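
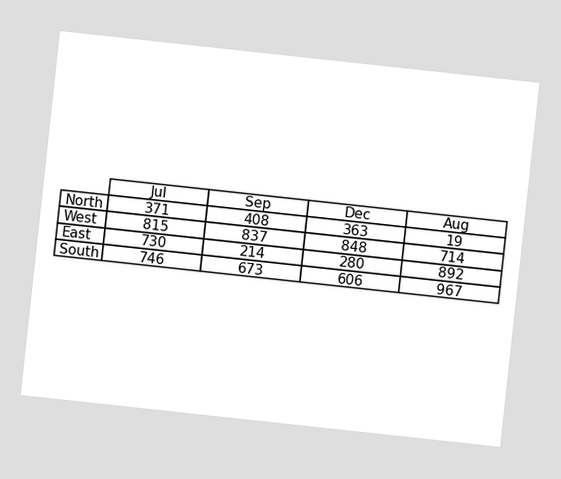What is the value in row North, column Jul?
The chart is tilted about 6° clockwise. The (North, Jul) cell reads 371.

371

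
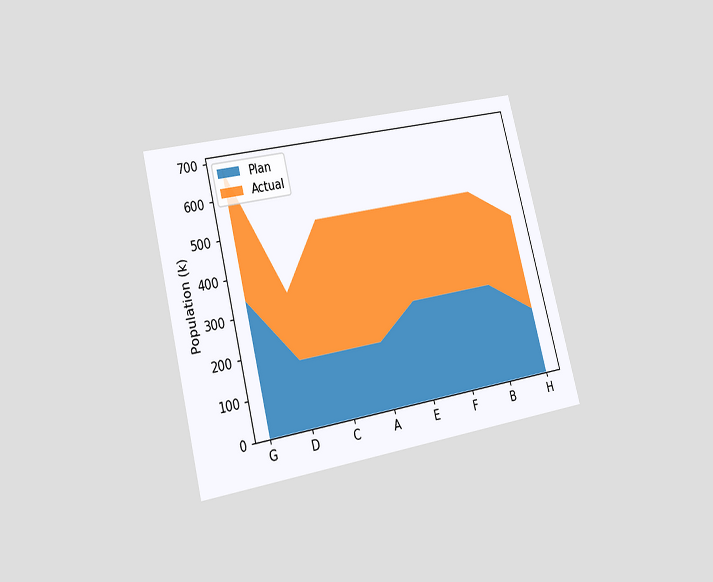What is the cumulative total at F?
The chart is tilted about 14° counter-clockwise and viewed at a slight angle. The stacked total at F reaches 510k.

510k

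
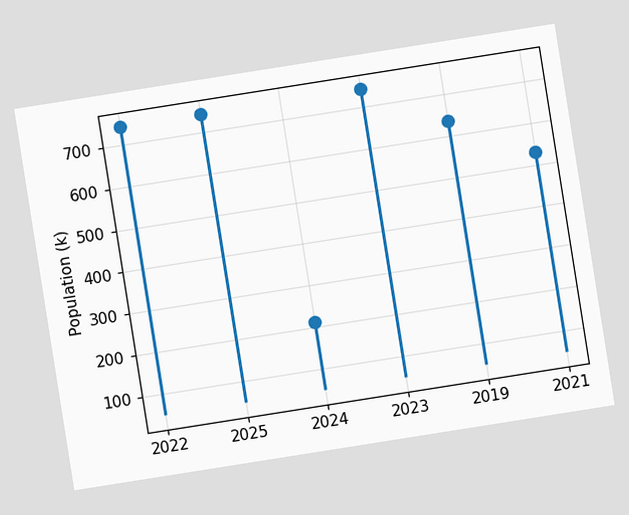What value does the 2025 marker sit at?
742k

The chart is tilted about 9° counter-clockwise. The 2025 marker sits at 742k.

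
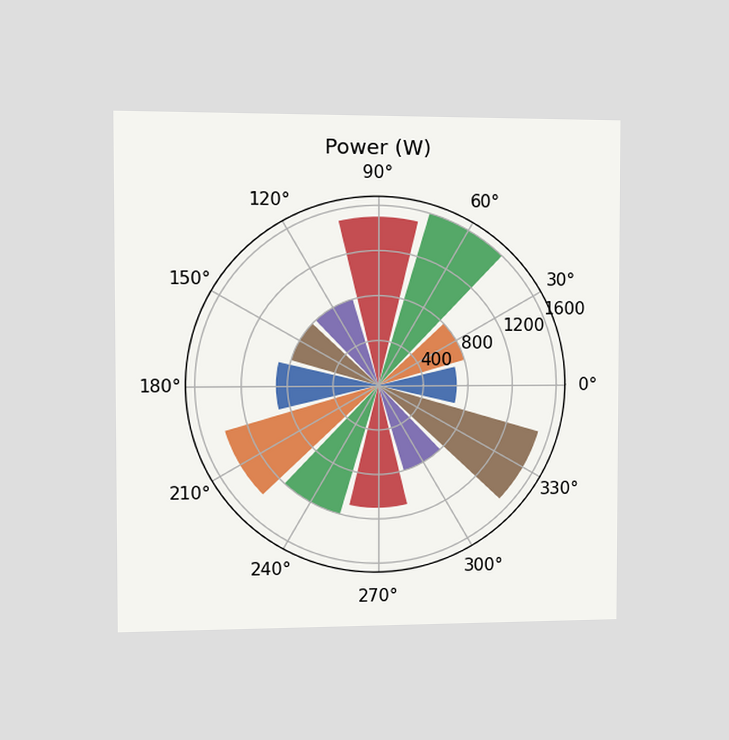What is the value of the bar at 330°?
The chart is viewed slightly from the left. The bar at 330° reaches 1500W on the radial axis.

1500W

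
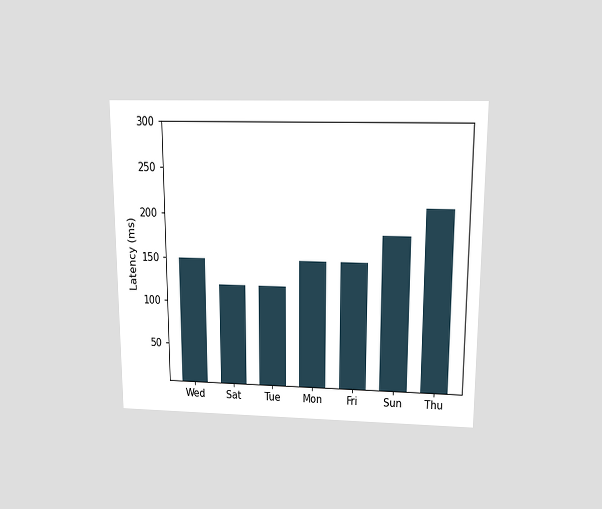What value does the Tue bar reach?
The chart is viewed slightly from above. Reading along the chart's y-axis, the Tue bar reaches 120ms.

120ms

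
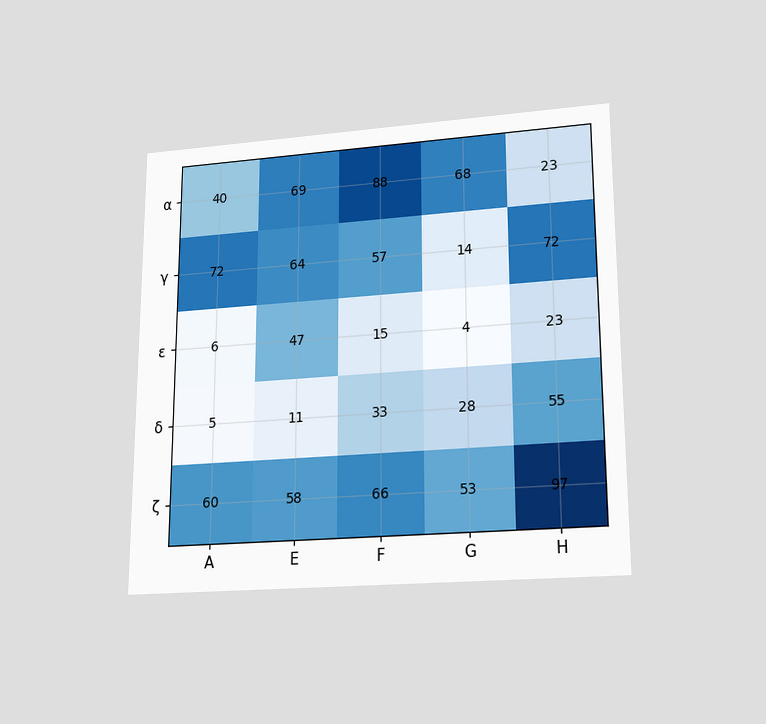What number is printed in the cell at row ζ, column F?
The chart is viewed slightly from below. The (ζ, F) cell reads 66.

66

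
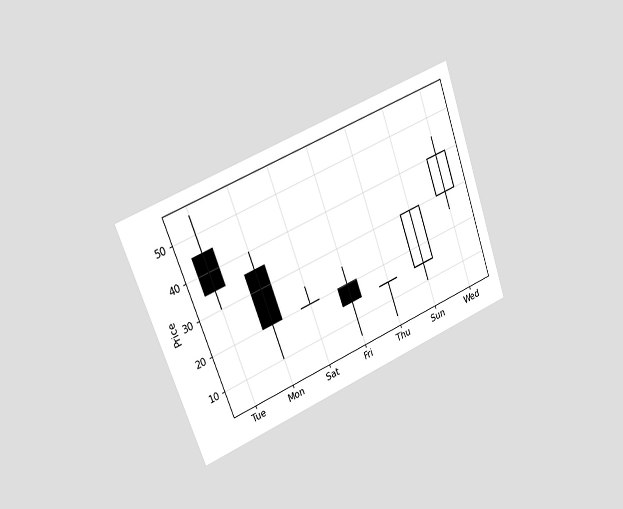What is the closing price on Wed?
The chart is tilted about 21° counter-clockwise and viewed slightly from the left. The Wed candle closes at 40.

40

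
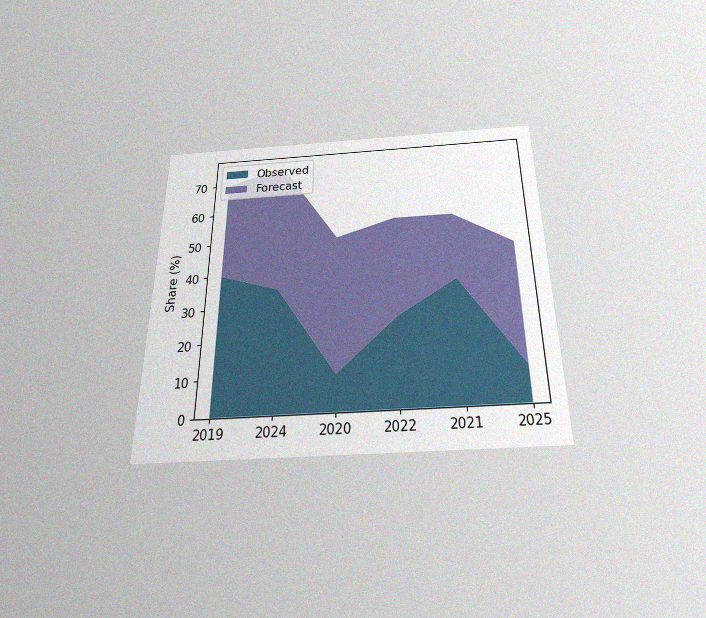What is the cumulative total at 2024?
The chart is viewed slightly from below, with some photo noise. The stacked total at 2024 reaches 75%.

75%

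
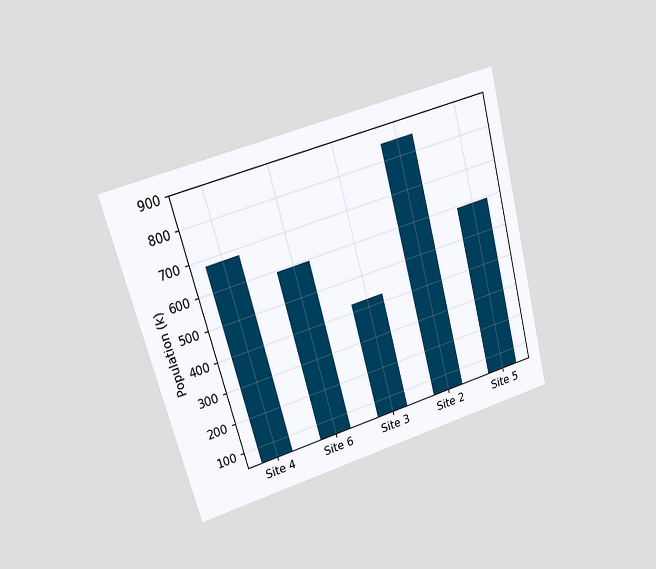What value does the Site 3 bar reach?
425k

The chart is tilted about 15° counter-clockwise and viewed at a slight angle. Reading along the chart's y-axis, the Site 3 bar reaches 425k.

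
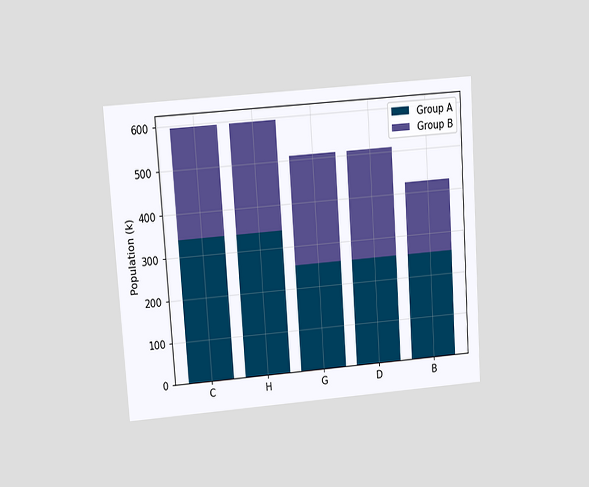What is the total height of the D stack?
510k

The chart is tilted about 4° counter-clockwise and viewed at a slight angle. The D stack's top reaches 510k on the y-axis.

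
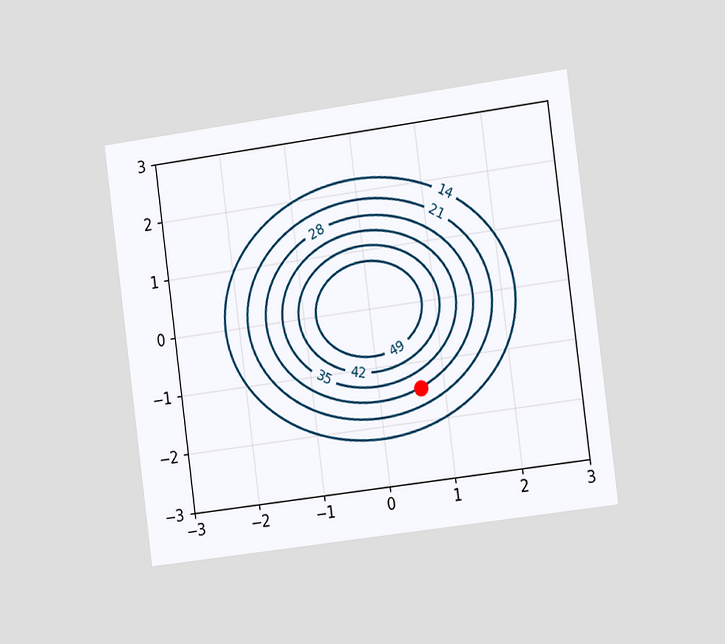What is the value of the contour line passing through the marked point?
28

The chart is tilted about 7° counter-clockwise and viewed slightly from the right. The marked point sits on the contour labelled 28.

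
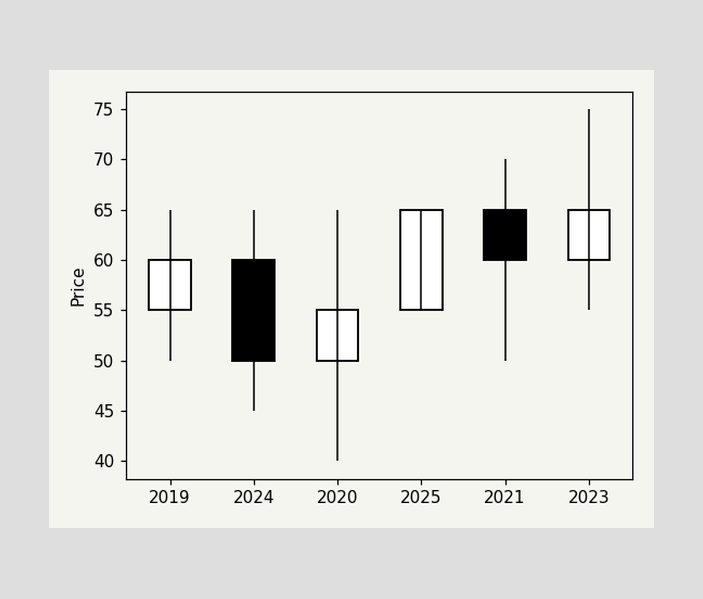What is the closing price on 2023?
65

The 2023 candle closes at 65.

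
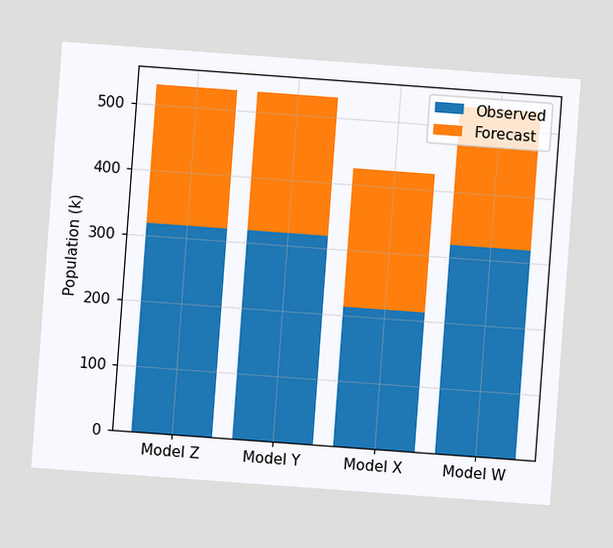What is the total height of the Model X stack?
The chart is tilted about 4° clockwise. The Model X stack's top reaches 424k on the y-axis.

424k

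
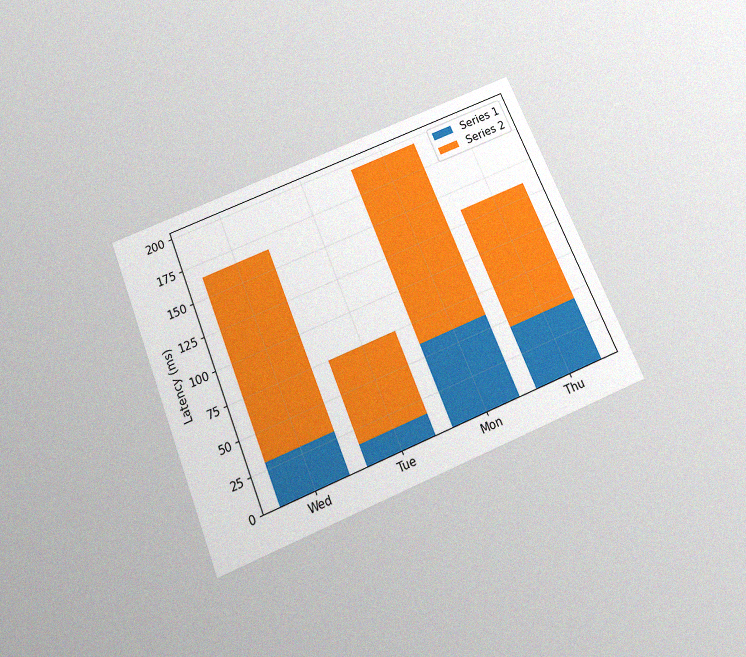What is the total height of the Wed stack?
165ms

The chart is tilted about 22° counter-clockwise and viewed slightly from below, with some photo noise. The Wed stack's top reaches 165ms on the y-axis.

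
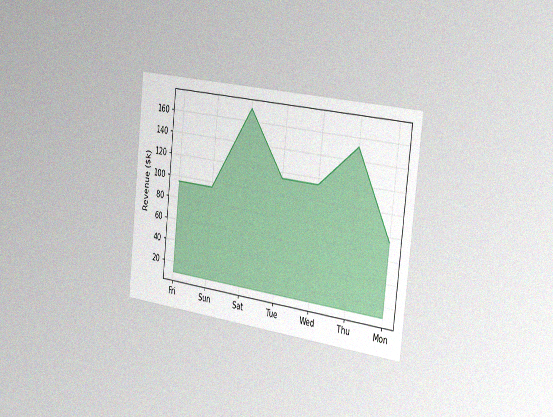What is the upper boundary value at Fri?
$95k

The chart is tilted about 6° clockwise and viewed slightly from the right, with some photo noise. At Fri the upper boundary is at $95k.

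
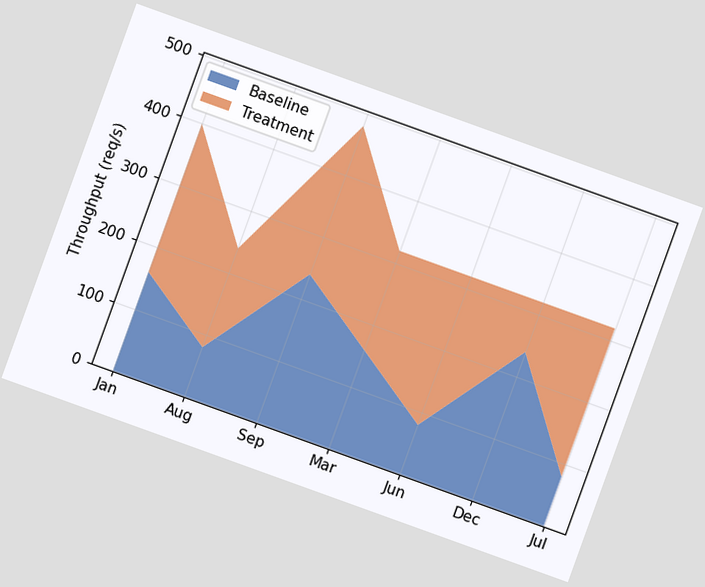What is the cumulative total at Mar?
320req/s

The chart is tilted about 20° clockwise. The stacked total at Mar reaches 320req/s.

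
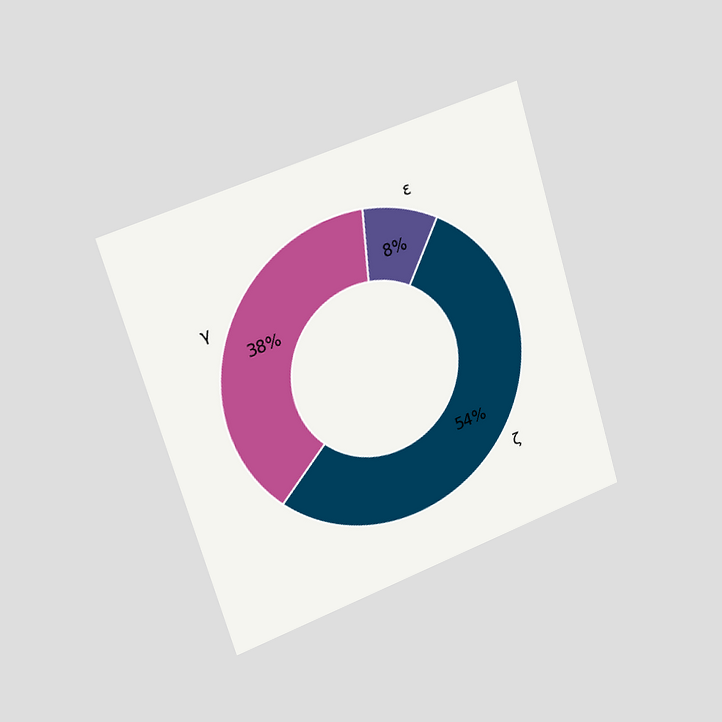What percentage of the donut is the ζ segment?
The chart is tilted about 17° counter-clockwise and viewed slightly from the left. The ζ segment takes up 54% of the ring.

54%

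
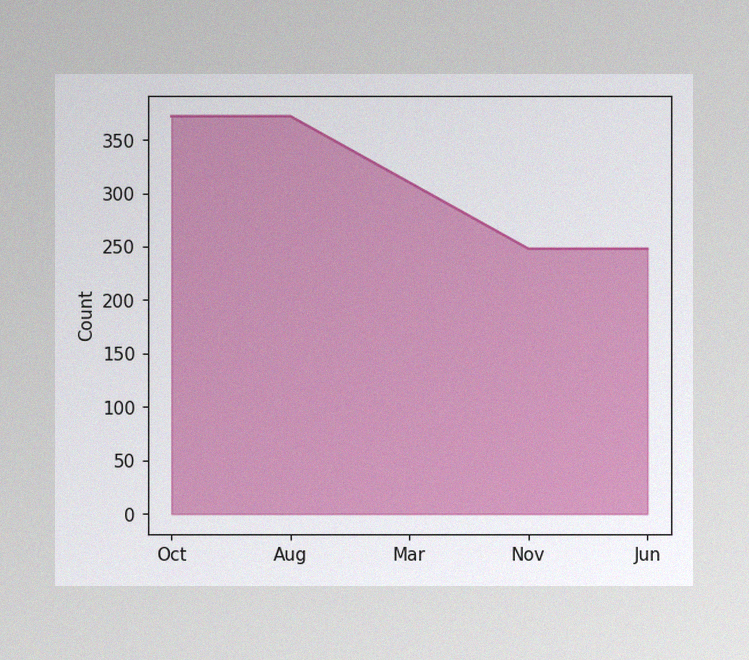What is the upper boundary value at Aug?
372

The image has some photo noise and uneven lighting. At Aug the upper boundary is at 372.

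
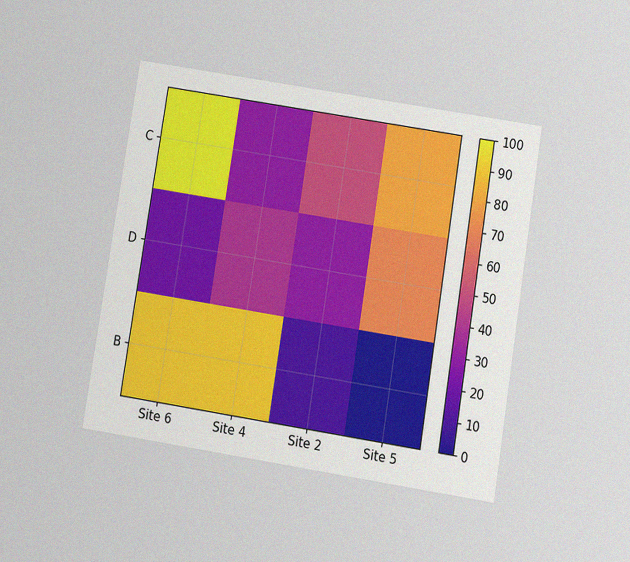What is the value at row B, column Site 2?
The chart is tilted about 9° clockwise and viewed slightly from below, with some photo noise. Matching cell (B, Site 2) against the colorbar gives 10.

10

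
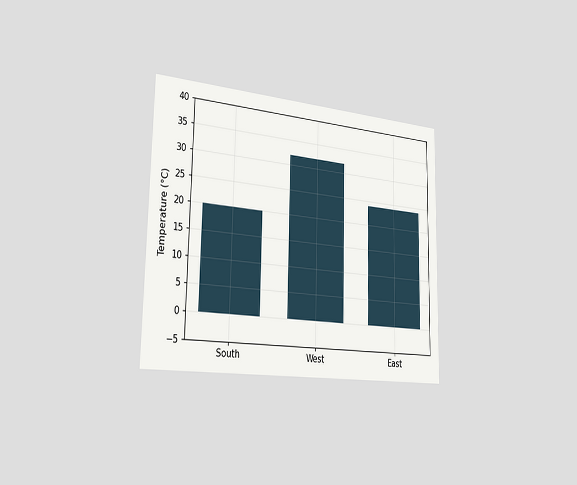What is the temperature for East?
The chart is viewed slightly from the left. Reading along the chart's y-axis, the East bar reaches 24°C.

24°C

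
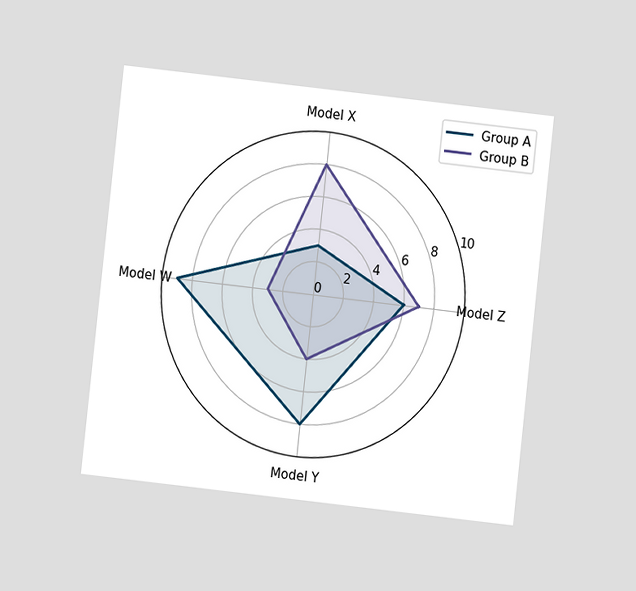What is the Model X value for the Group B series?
The chart is tilted about 6° clockwise and viewed at a slight angle. On the Model X axis, Group B reaches 8.

8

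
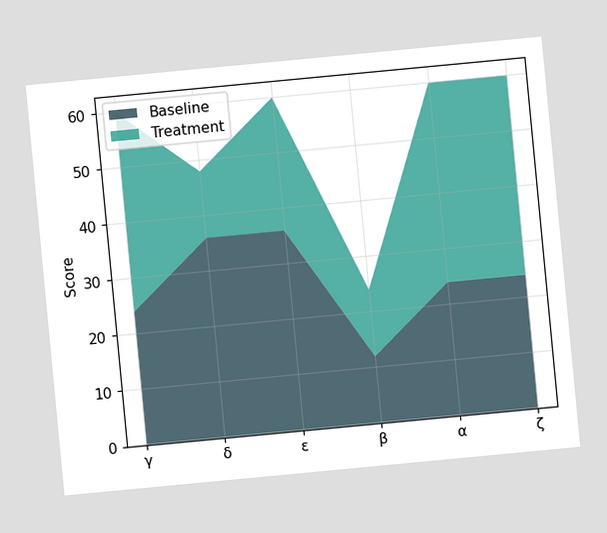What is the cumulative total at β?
24

The chart is tilted about 5° counter-clockwise. The stacked total at β reaches 24.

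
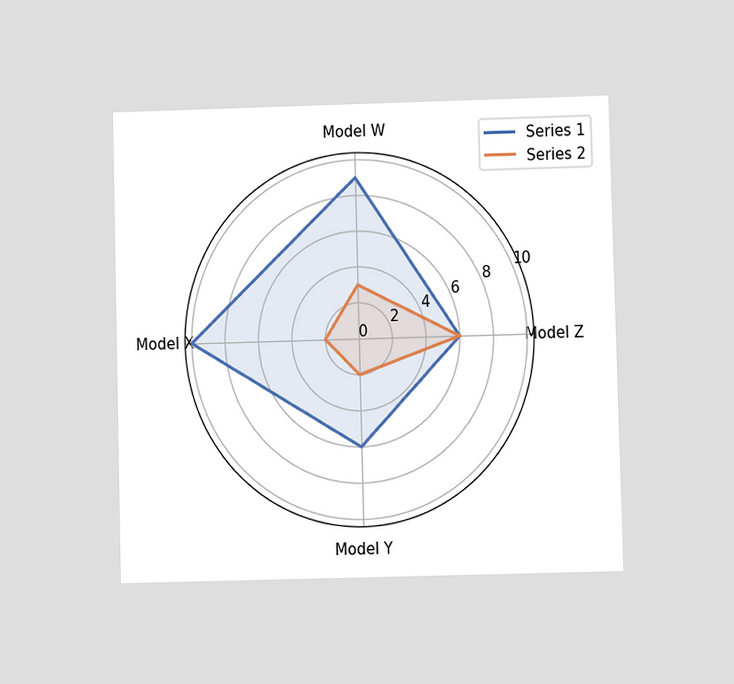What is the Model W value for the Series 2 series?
3

The chart is viewed at a slight angle. On the Model W axis, Series 2 reaches 3.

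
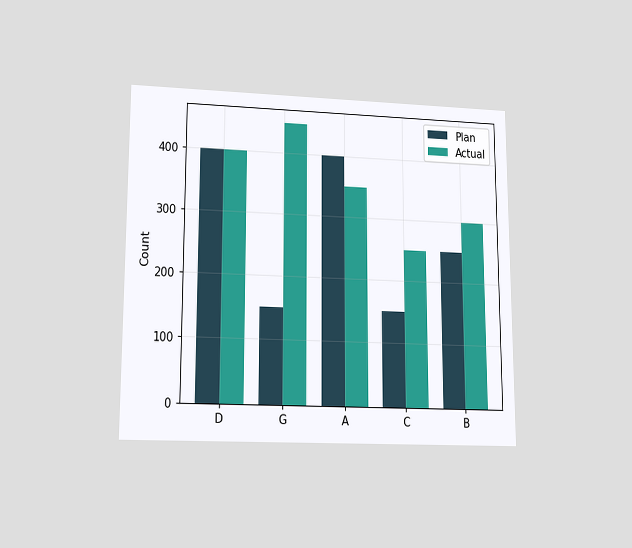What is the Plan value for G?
150

The chart is viewed at a slight angle. The Plan bar at G reaches 150 on the y-axis.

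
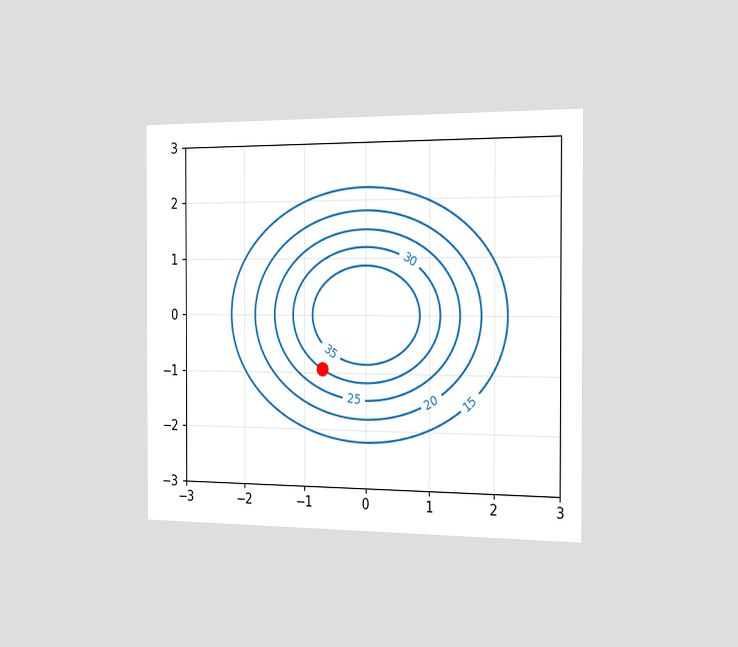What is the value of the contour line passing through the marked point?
The chart is viewed slightly from the right. The marked point sits on the contour labelled 30.

30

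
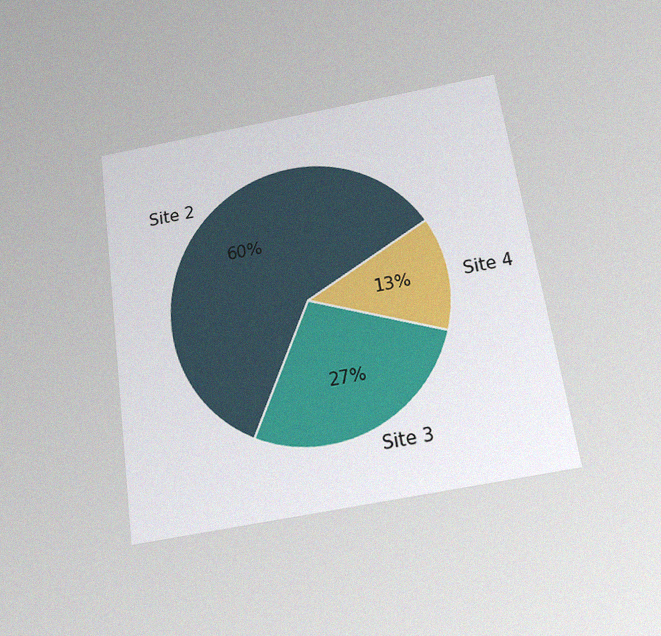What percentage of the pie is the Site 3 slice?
27%

The chart is tilted about 8° counter-clockwise and viewed slightly from below, with some photo noise. The Site 3 slice takes up 27% of the pie.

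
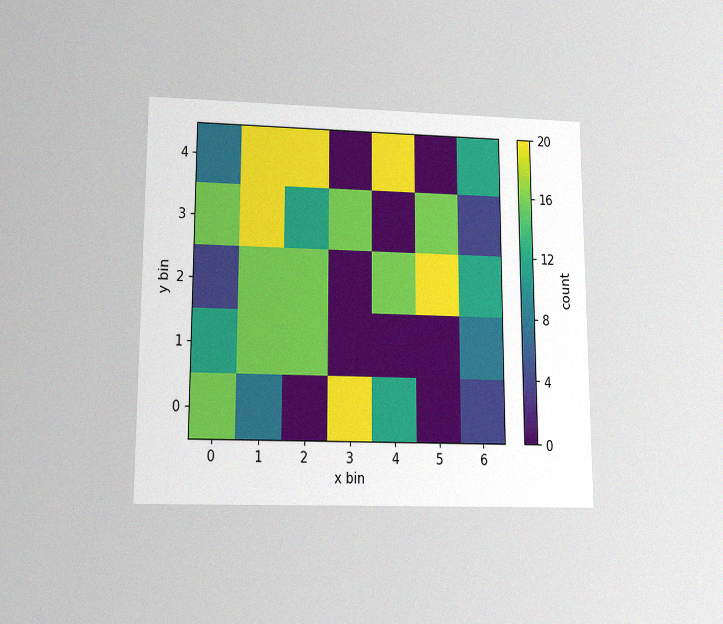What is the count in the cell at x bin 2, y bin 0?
The chart is viewed slightly from below, with some photo noise. Matching the cell (2, 0) against the colorbar gives 0.

0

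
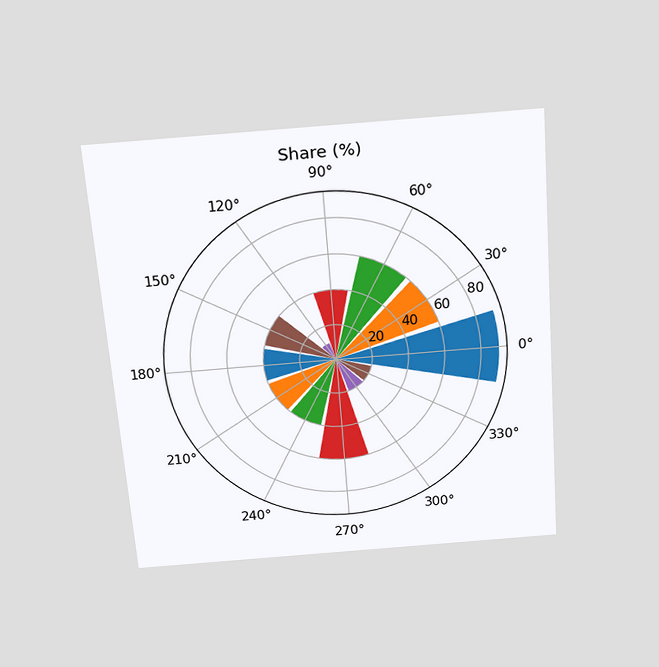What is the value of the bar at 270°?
60%

The chart is tilted about 4° counter-clockwise and viewed slightly from above. The bar at 270° reaches 60% on the radial axis.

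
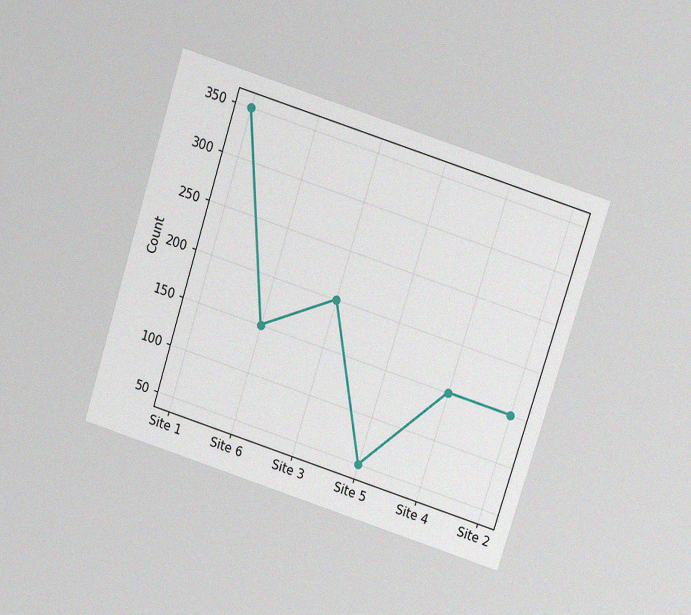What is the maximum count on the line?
The chart is tilted about 18° clockwise and viewed slightly from above, with some photo noise. The highest point is at Site 1, and reading across to the y-axis gives 350.

350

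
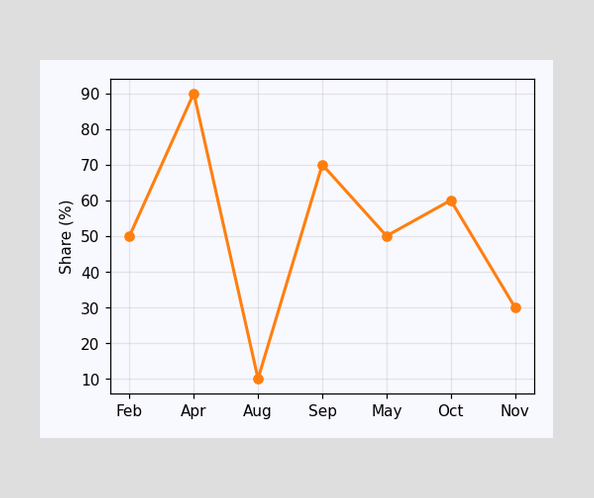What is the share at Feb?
50%

At Feb, the line is at 50%.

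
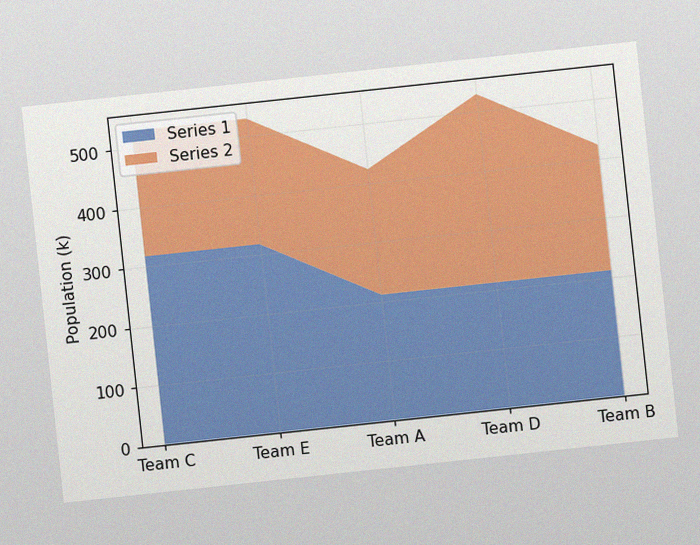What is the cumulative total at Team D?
The chart is tilted about 6° counter-clockwise, with some photo noise. The stacked total at Team D reaches 530k.

530k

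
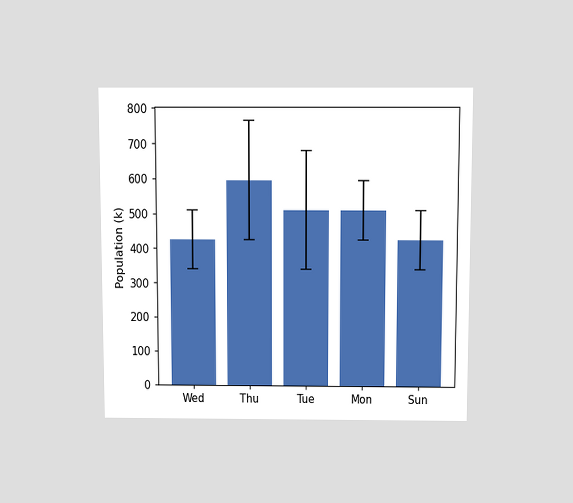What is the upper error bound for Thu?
765k

The chart is viewed slightly from above. The Thu bar's upper whisker reaches 765k.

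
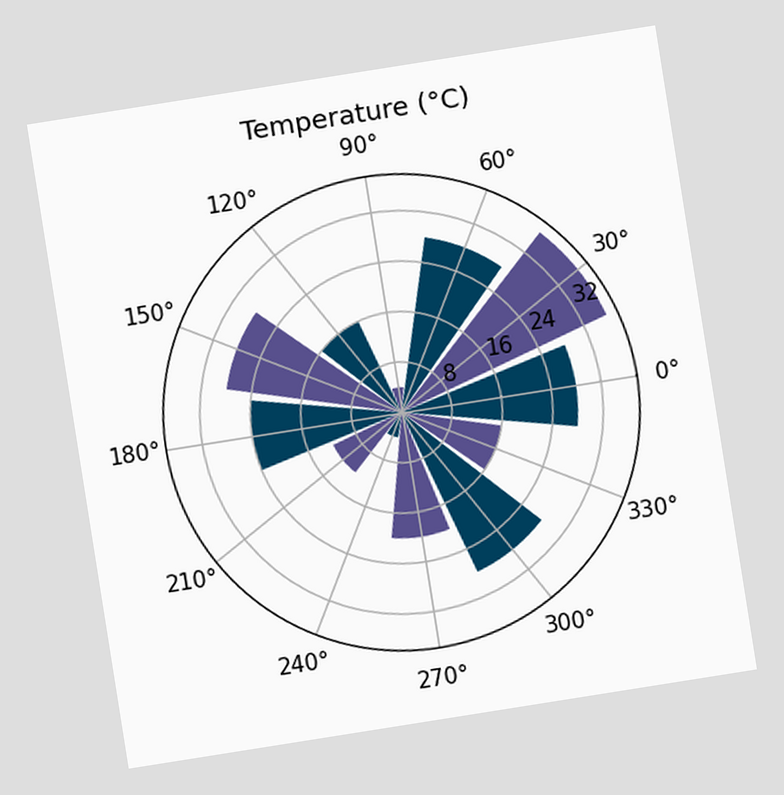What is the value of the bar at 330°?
16°C

The chart is tilted about 9° counter-clockwise. The bar at 330° reaches 16°C on the radial axis.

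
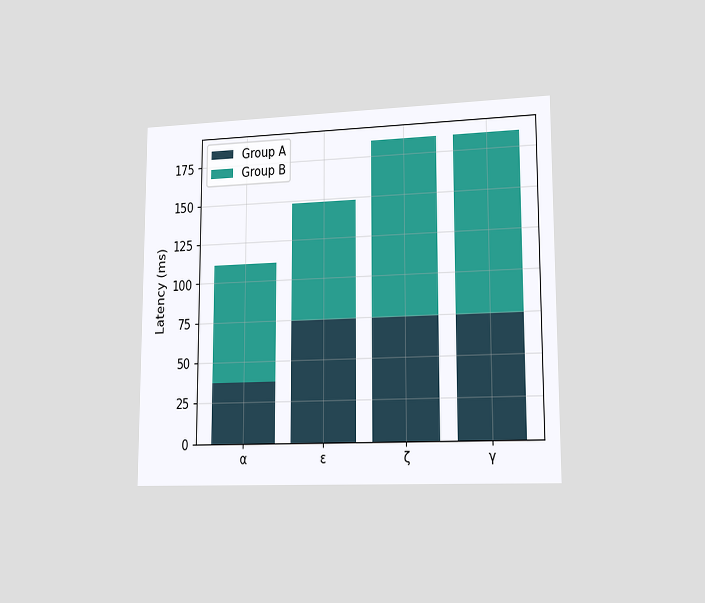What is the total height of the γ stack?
The chart is viewed slightly from the right. The γ stack's top reaches 185ms on the y-axis.

185ms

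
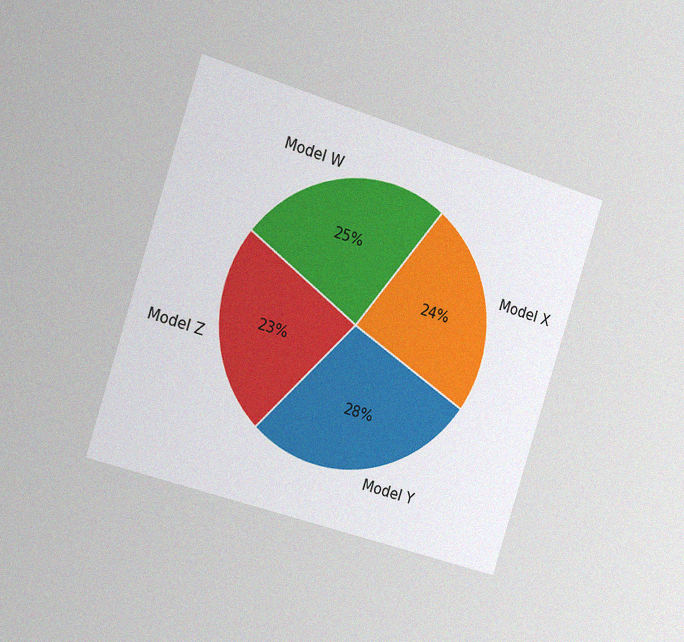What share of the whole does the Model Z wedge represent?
The chart is tilted about 18° clockwise and viewed slightly from the left, with some photo noise. The Model Z slice takes up 23% of the pie.

23%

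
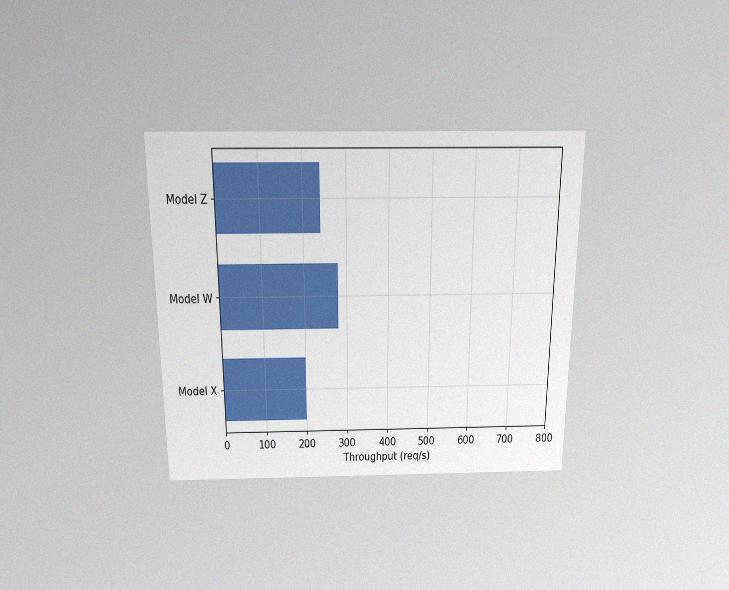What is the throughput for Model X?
The chart is viewed slightly from above, with some photo noise. Reading along the chart's x-axis, the Model X bar reaches 200req/s.

200req/s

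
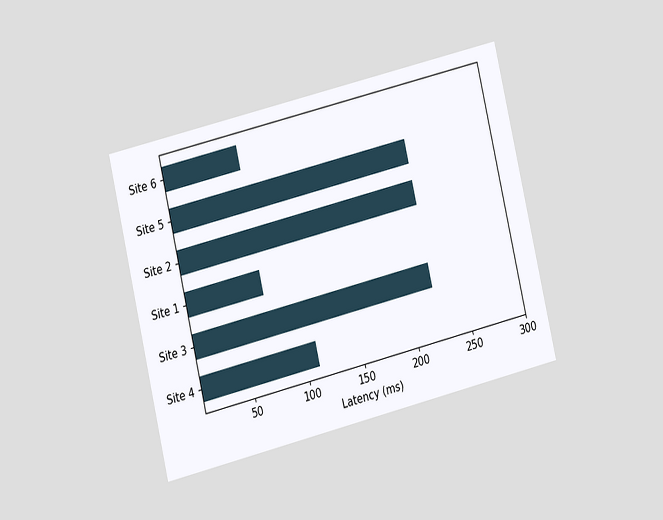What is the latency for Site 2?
The chart is tilted about 13° counter-clockwise and viewed at a slight angle. Reading along the chart's x-axis, the Site 2 bar reaches 222ms.

222ms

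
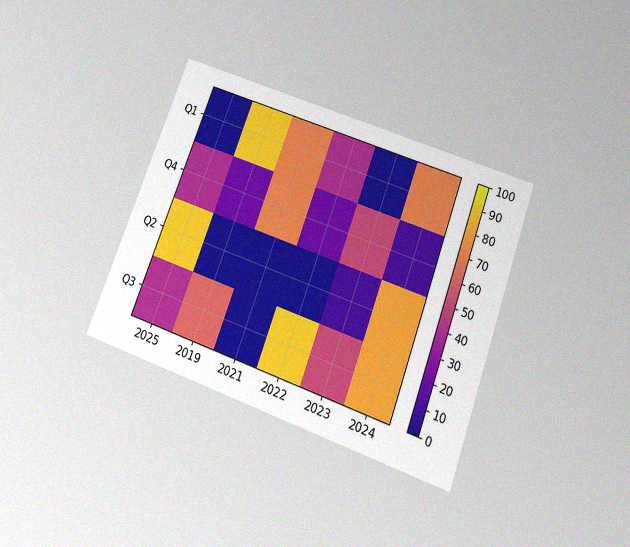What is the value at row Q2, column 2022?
The chart is tilted about 20° clockwise and viewed slightly from below, with some photo noise. Matching cell (Q2, 2022) against the colorbar gives 0.

0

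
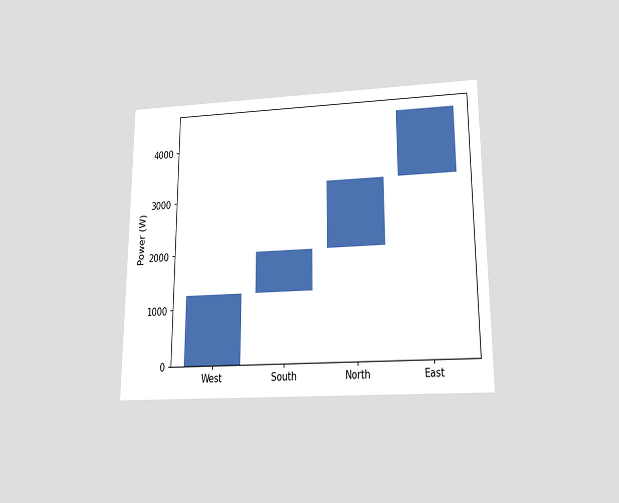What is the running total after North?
The chart is viewed slightly from below. After North the running total reaches 3250W.

3250W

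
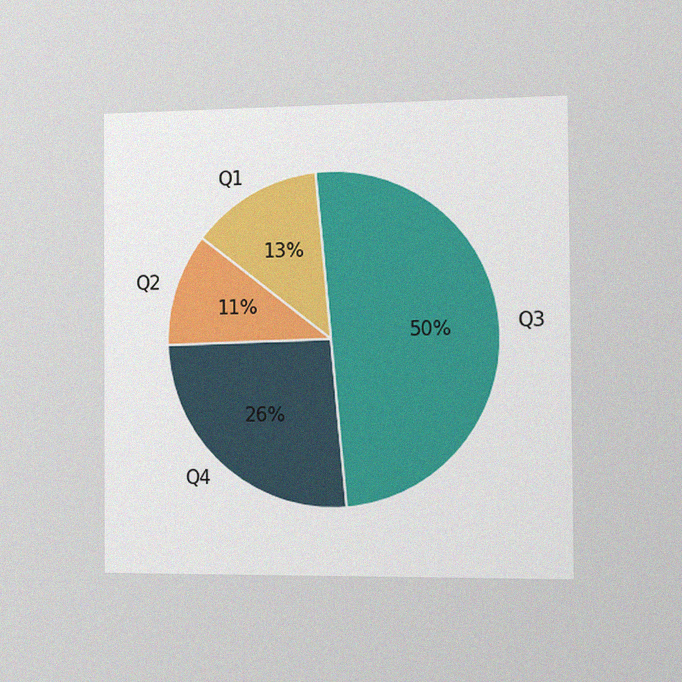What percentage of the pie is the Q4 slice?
26%

The chart is viewed slightly from the right, with some photo noise. The Q4 slice takes up 26% of the pie.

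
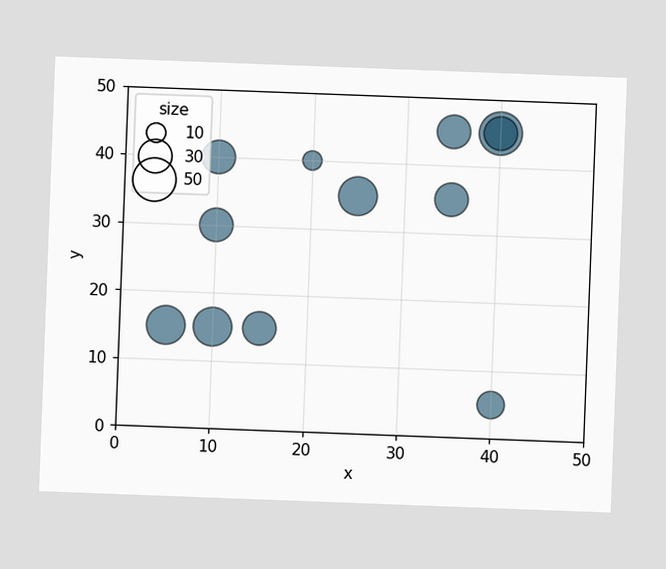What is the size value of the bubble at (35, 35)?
30

The chart is tilted about 2° clockwise. Matching the bubble at (35, 35) against the size legend gives 30.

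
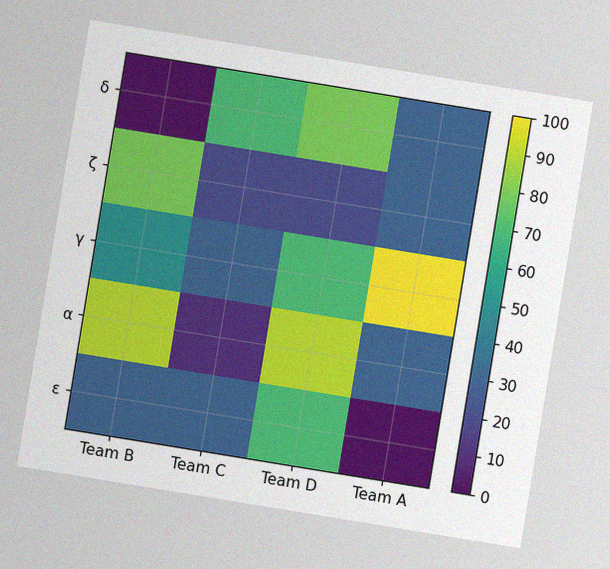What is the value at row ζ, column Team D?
20

The chart is tilted about 9° clockwise, with some photo noise. Matching cell (ζ, Team D) against the colorbar gives 20.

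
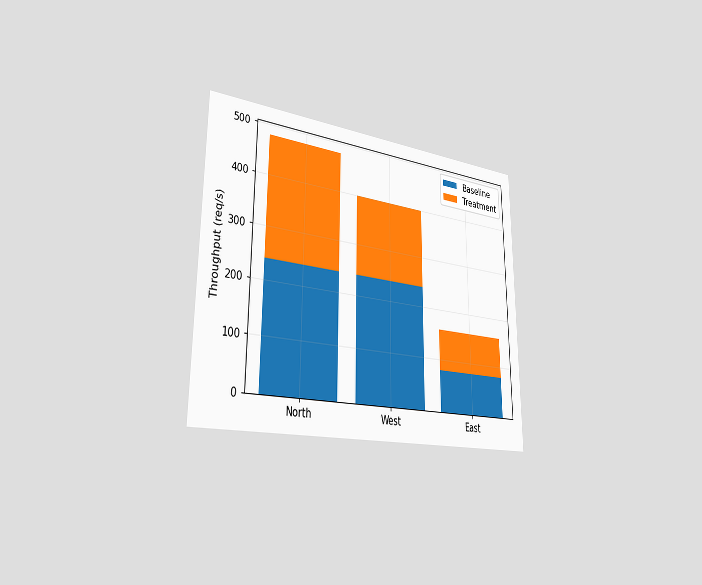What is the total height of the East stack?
The chart is viewed slightly from the left. The East stack's top reaches 160req/s on the y-axis.

160req/s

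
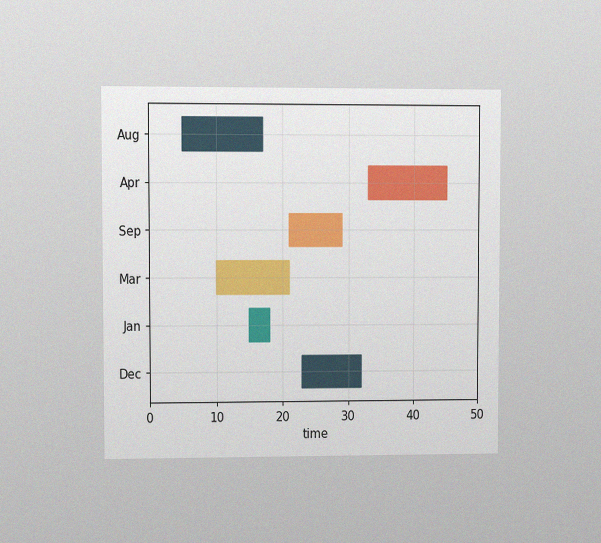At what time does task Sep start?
21

The chart is viewed at a slight angle, with some photo noise. The Sep bar begins at t=21.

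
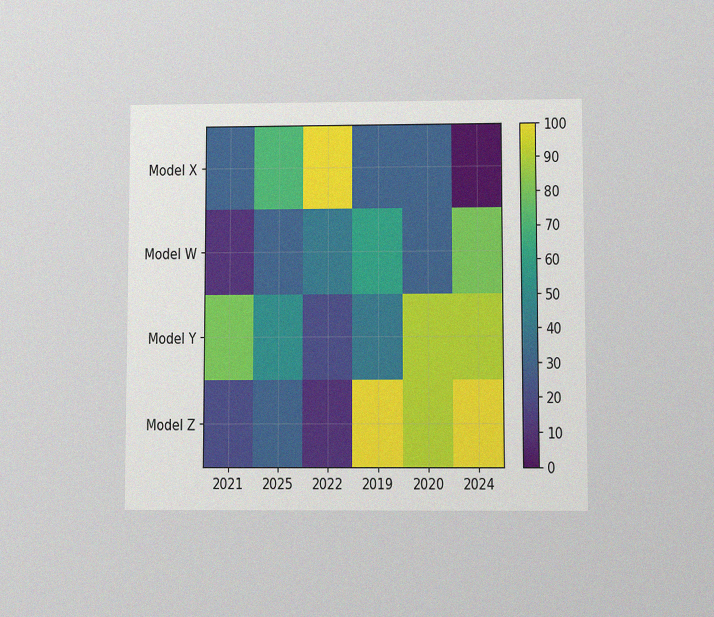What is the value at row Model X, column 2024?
0

The chart is viewed slightly from below, with some photo noise. Matching cell (Model X, 2024) against the colorbar gives 0.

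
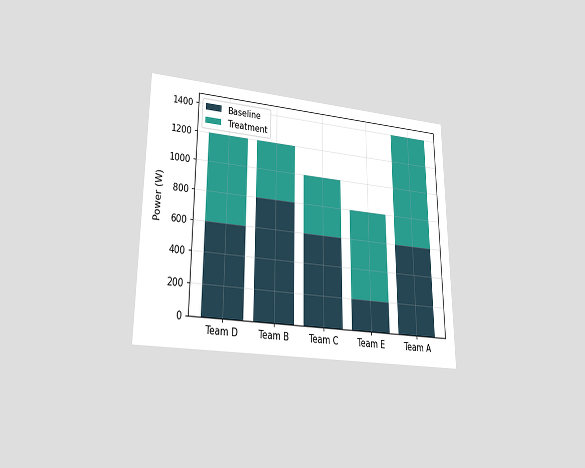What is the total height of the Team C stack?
The chart is viewed at a slight angle. The Team C stack's top reaches 1000W on the y-axis.

1000W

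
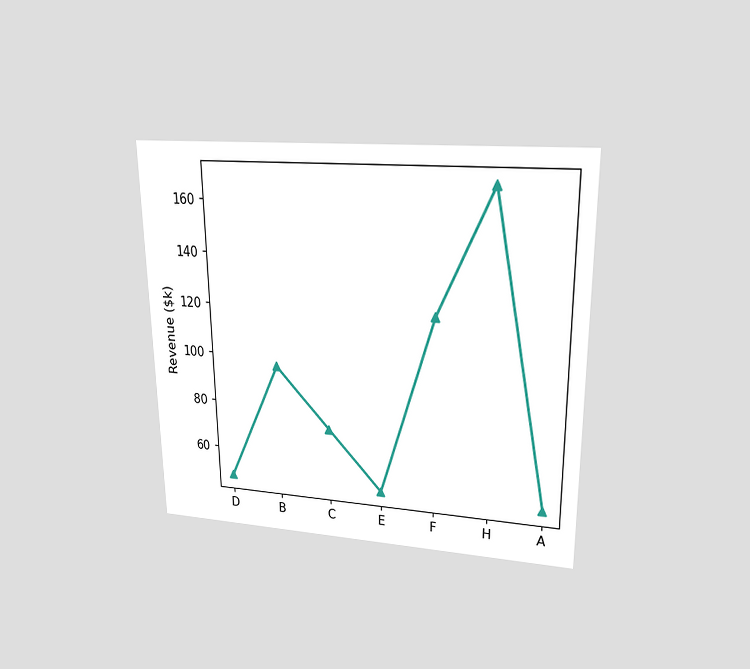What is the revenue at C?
The chart is viewed at a slight angle. At C, the line is at $72k.

$72k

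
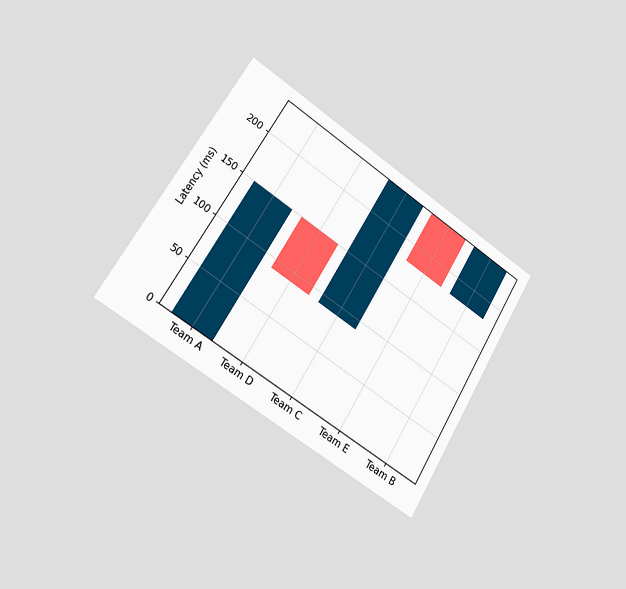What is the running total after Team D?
The chart is tilted about 32° clockwise and viewed slightly from the left. After Team D the running total reaches 90ms.

90ms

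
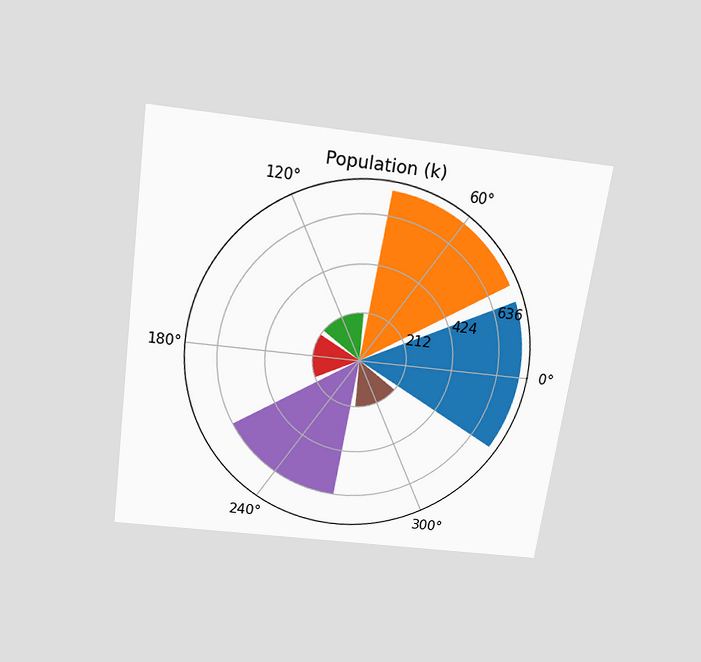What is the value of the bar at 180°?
212k

The chart is tilted about 8° clockwise and viewed slightly from above. The bar at 180° reaches 212k on the radial axis.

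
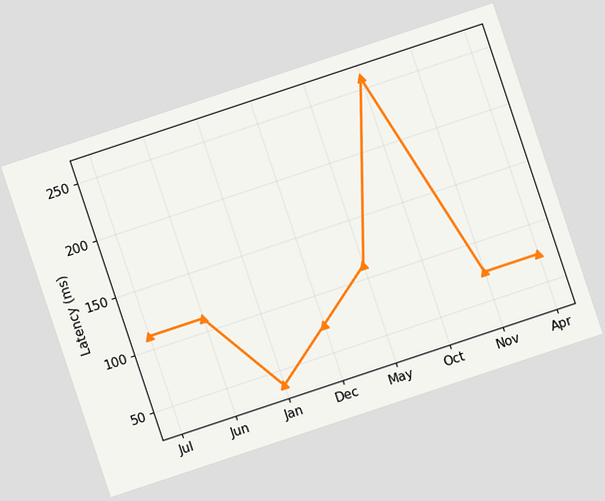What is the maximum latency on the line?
259ms

The chart is tilted about 18° counter-clockwise. The highest point is at Oct, and reading across to the y-axis gives 259ms.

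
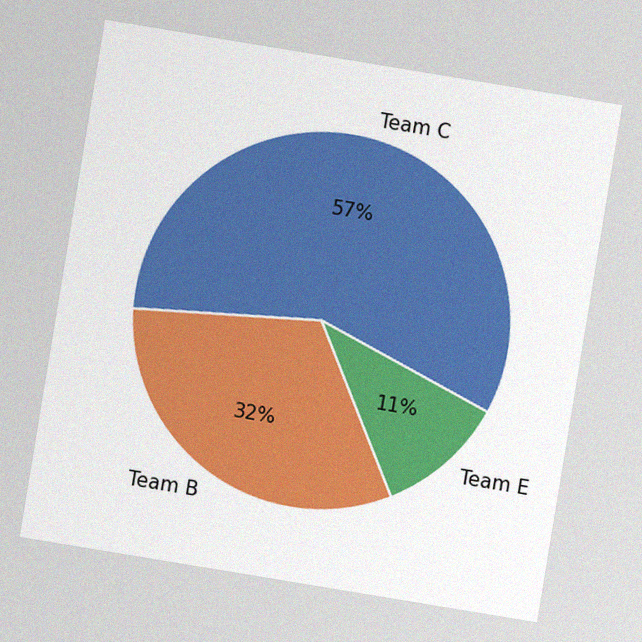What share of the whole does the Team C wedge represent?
The chart is tilted about 9° clockwise, with some photo noise. The Team C slice takes up 57% of the pie.

57%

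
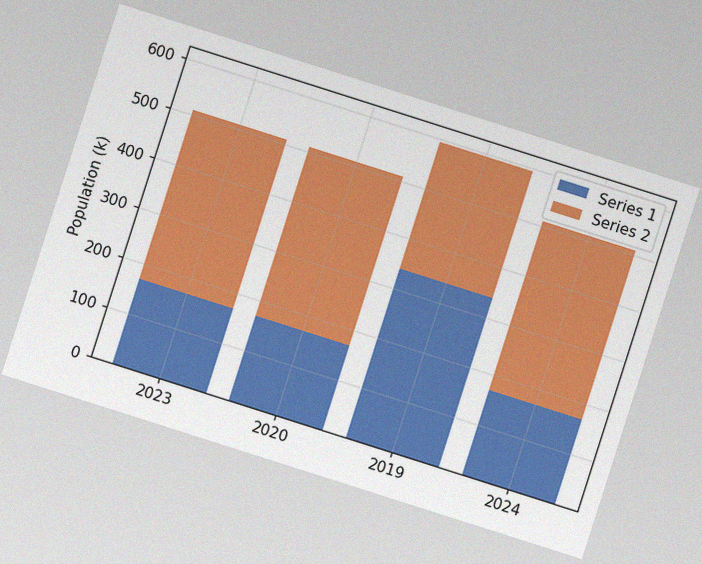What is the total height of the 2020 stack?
The chart is tilted about 18° clockwise, with some photo noise. The 2020 stack's top reaches 510k on the y-axis.

510k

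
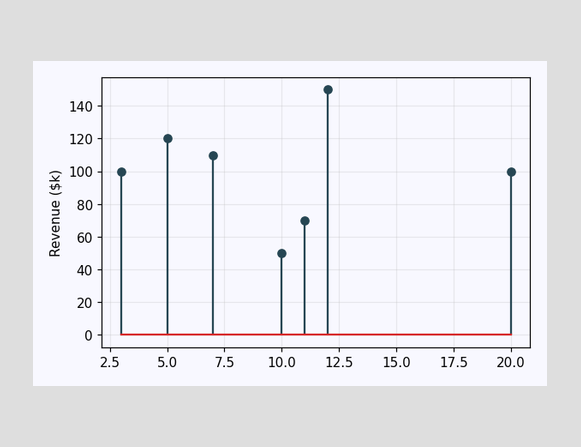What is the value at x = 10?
$50k

The stem at x=10 reaches $50k.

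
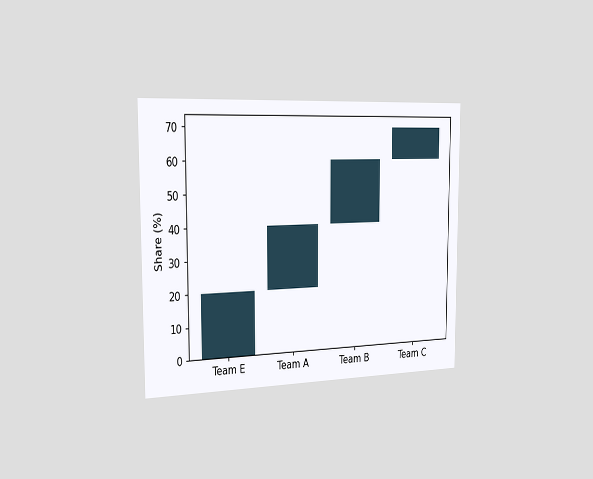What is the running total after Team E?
The chart is viewed slightly from the left. After Team E the running total reaches 20%.

20%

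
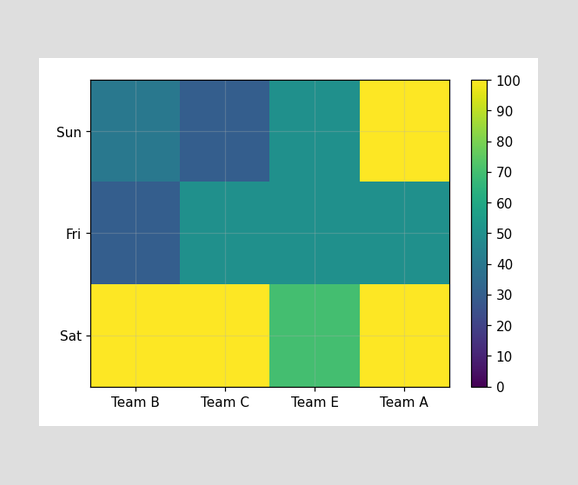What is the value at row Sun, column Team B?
Matching cell (Sun, Team B) against the colorbar gives 40.

40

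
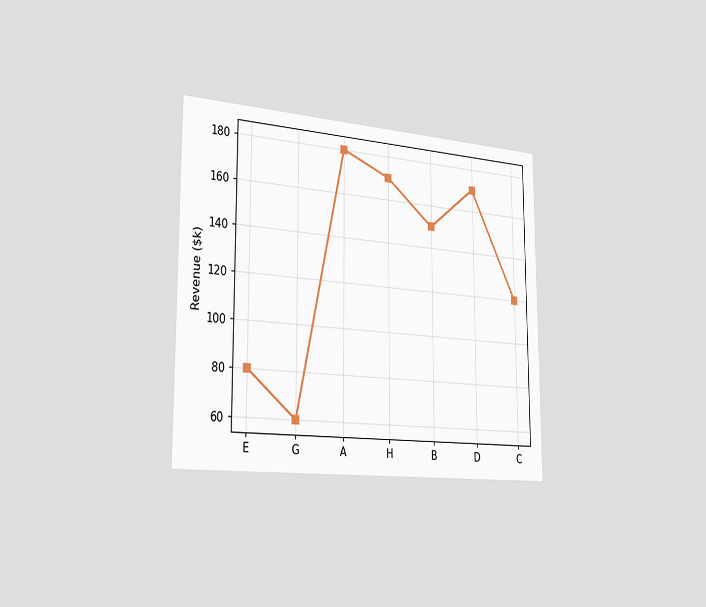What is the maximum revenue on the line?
$180k

The chart is viewed slightly from the left. The highest point is at A, and reading across to the y-axis gives $180k.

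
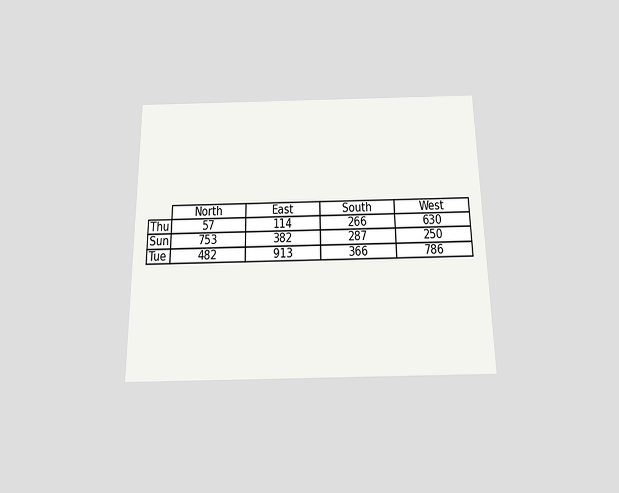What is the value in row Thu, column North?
The chart is viewed slightly from below. The (Thu, North) cell reads 57.

57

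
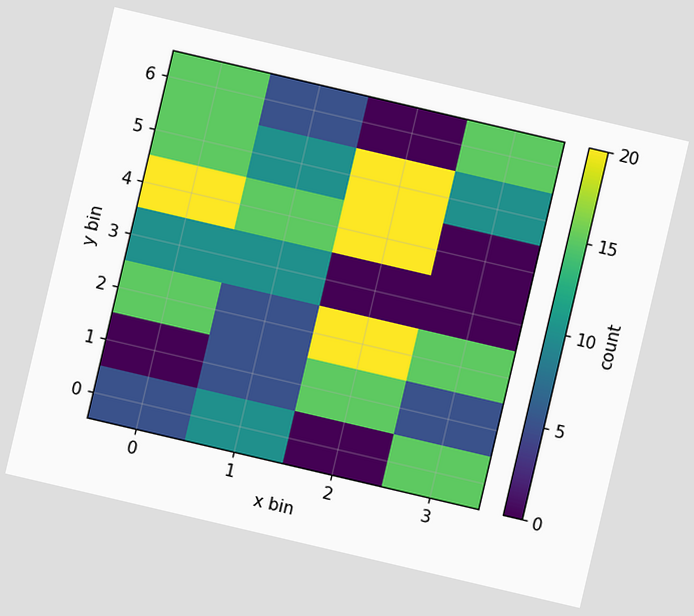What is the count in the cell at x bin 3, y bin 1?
5

The chart is tilted about 13° clockwise. Matching the cell (3, 1) against the colorbar gives 5.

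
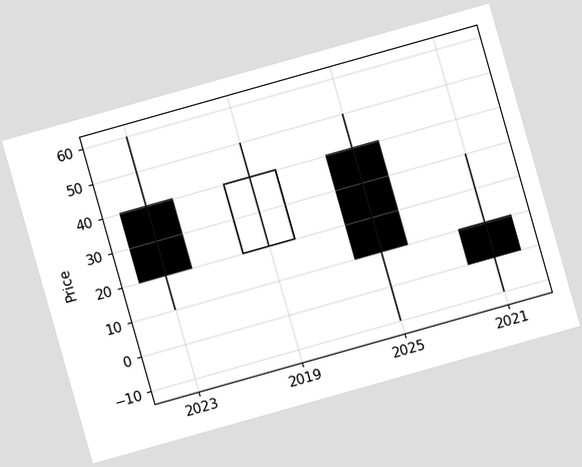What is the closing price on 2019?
The chart is tilted about 16° counter-clockwise. The 2019 candle closes at 40.

40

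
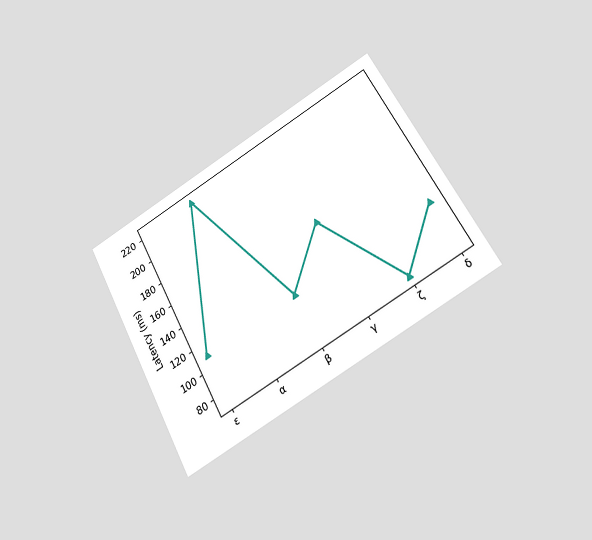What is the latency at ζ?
The chart is tilted about 28° counter-clockwise and viewed at a slight angle. At ζ, the line is at 74ms.

74ms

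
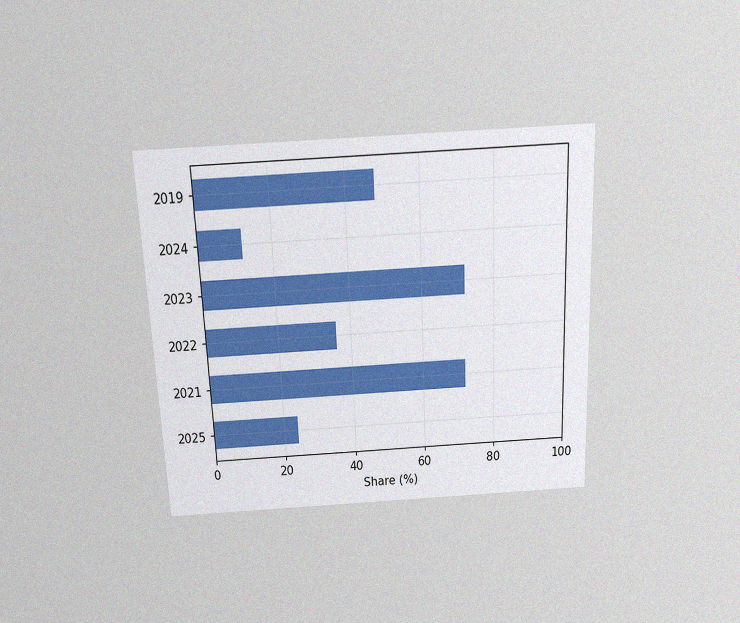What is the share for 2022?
36%

The chart is tilted about 2° counter-clockwise and viewed slightly from above, with some photo noise. Reading along the chart's x-axis, the 2022 bar reaches 36%.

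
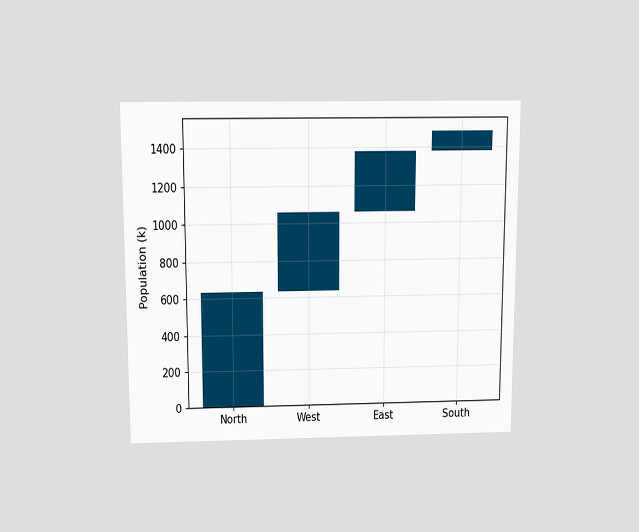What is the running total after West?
1060k

The chart is viewed slightly from above. After West the running total reaches 1060k.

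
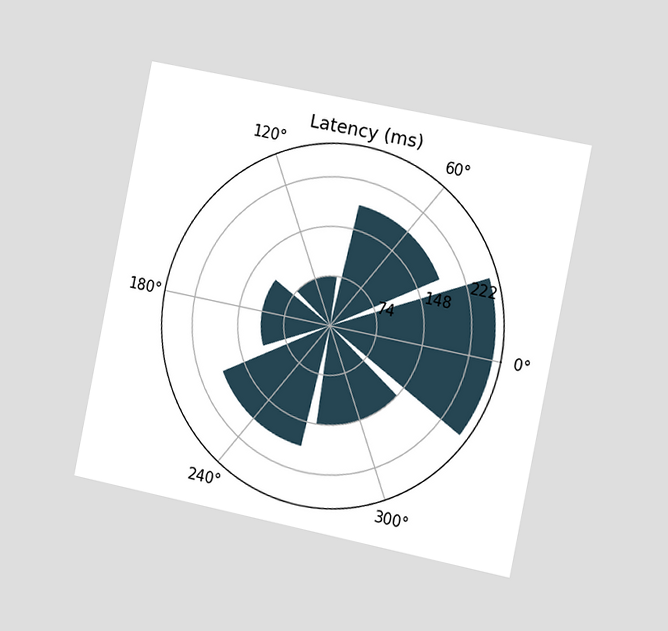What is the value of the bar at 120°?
74ms

The chart is tilted about 11° clockwise and viewed slightly from the right. The bar at 120° reaches 74ms on the radial axis.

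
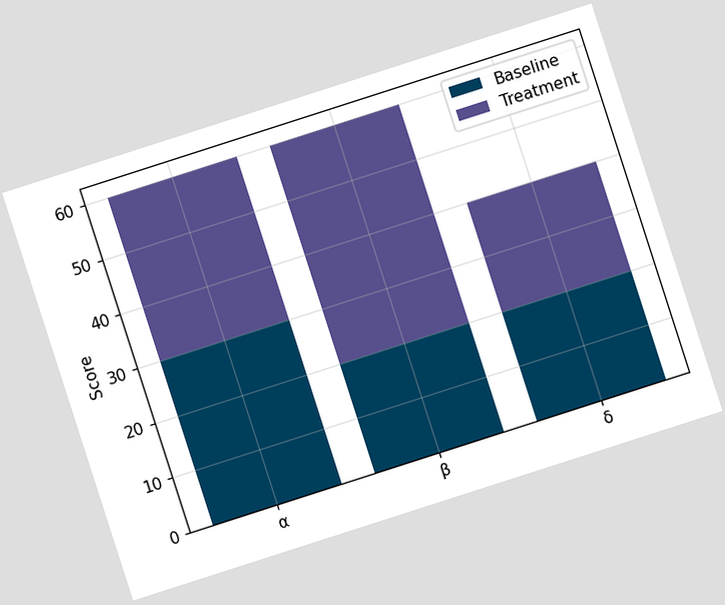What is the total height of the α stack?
60

The chart is tilted about 18° counter-clockwise. The α stack's top reaches 60 on the y-axis.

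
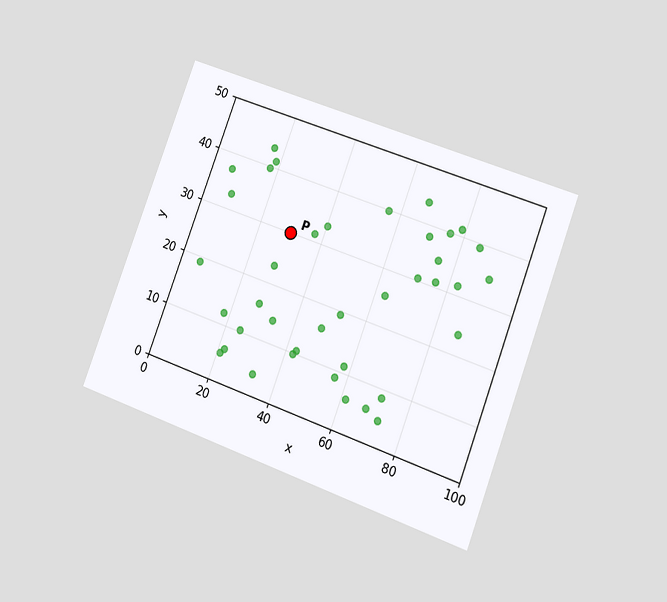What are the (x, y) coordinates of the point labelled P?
(30, 30)

The chart is tilted about 20° clockwise and viewed at a slight angle. Following the gridlines from P to each axis, P sits at (30, 30).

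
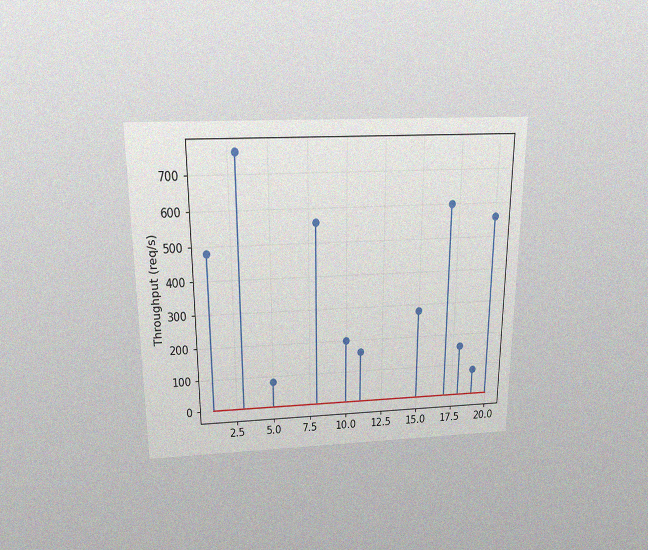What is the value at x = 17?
The chart is viewed slightly from above, with some photo noise. The stem at x=17 reaches 600req/s.

600req/s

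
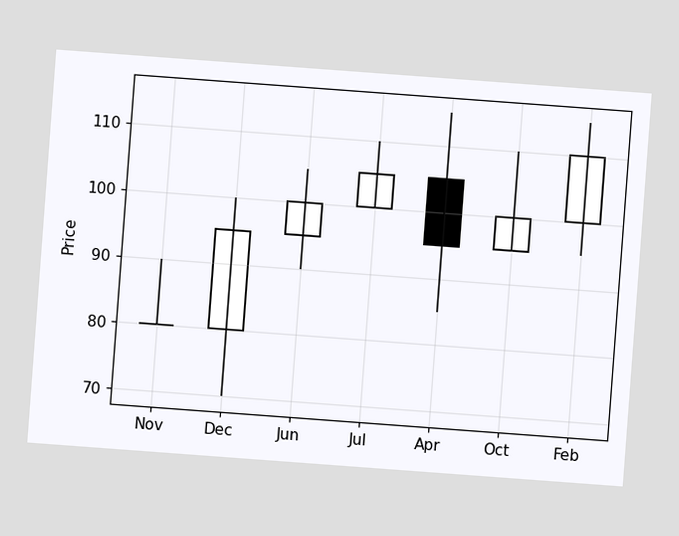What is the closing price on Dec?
The chart is tilted about 4° clockwise. The Dec candle closes at 95.

95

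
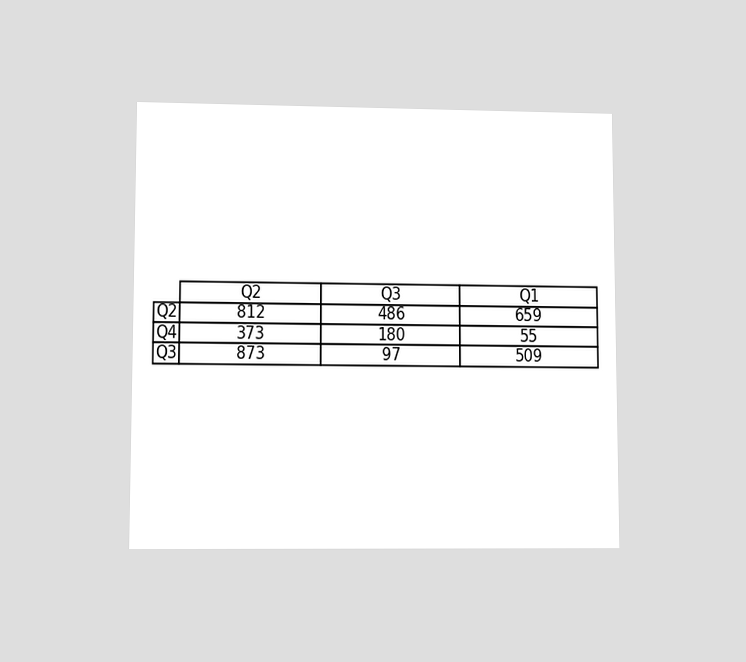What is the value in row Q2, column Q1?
659

The chart is viewed at a slight angle. The (Q2, Q1) cell reads 659.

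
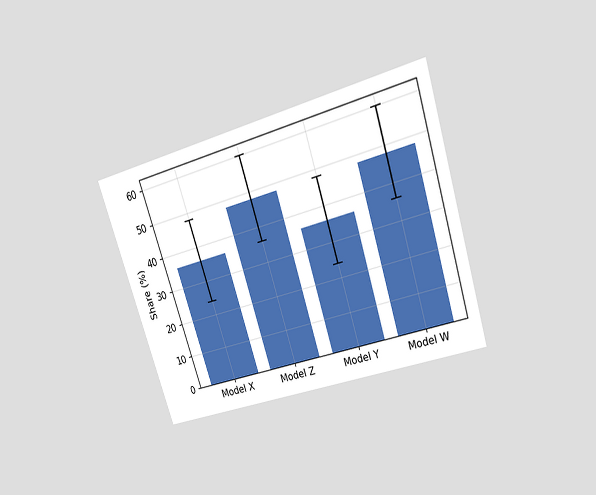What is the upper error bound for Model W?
60%

The chart is tilted about 18° counter-clockwise and viewed at a slight angle. The Model W bar's upper whisker reaches 60%.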